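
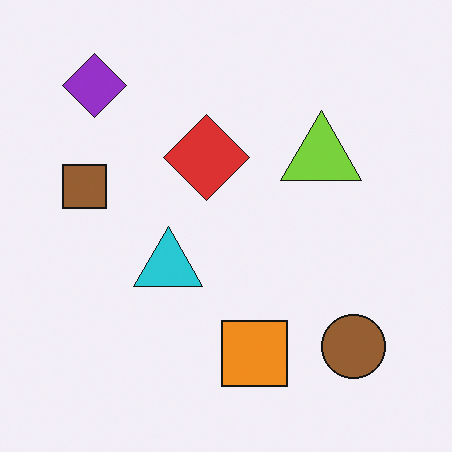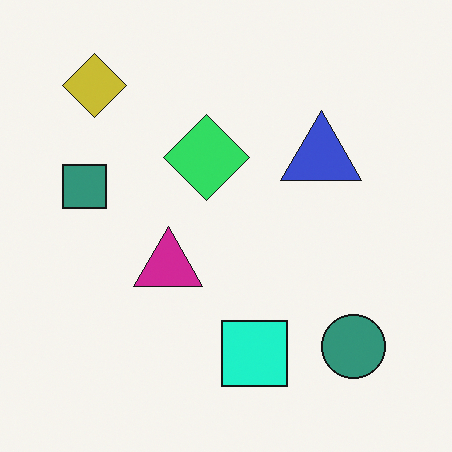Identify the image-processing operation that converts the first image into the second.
The second image is the first hue-shifted noticeably.

Every shape's color has rotated by the same amount around the hue wheel — a uniform hue shift.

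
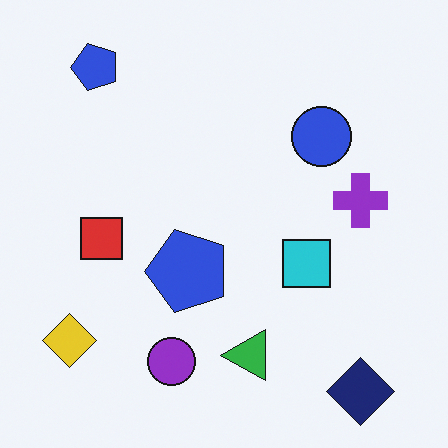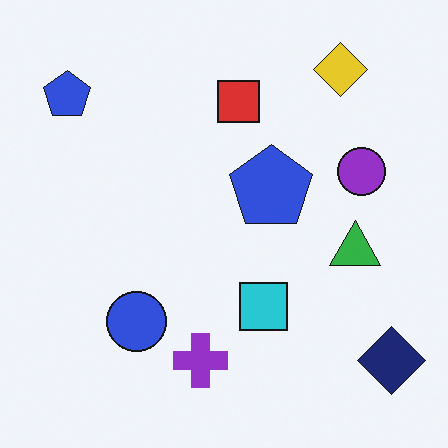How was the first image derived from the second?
The image was transposed (reflected across the top-left ↔ bottom-right diagonal).

Shapes have swapped their row and column positions — what was in the top-right is now in the bottom-left — a diagonal reflection.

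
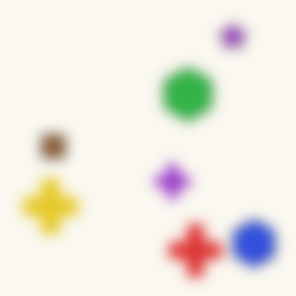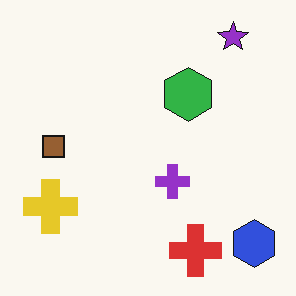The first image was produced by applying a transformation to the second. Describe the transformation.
This is the original image strongly gaussian-blurred.

Shape edges and outlines are uniformly softened across the whole image.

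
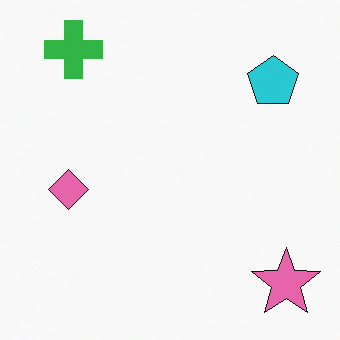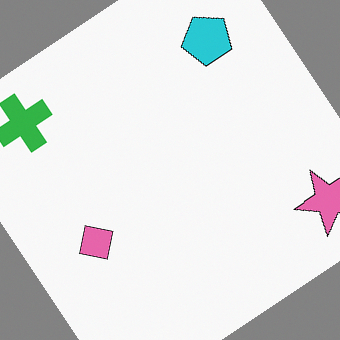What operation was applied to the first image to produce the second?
This is the original image rotated counter-clockwise by a large amount — several tens of degrees.

Every shape is tilted by the same angle and the image corners show triangular fill wedges — a whole-image rotation by a non-right angle.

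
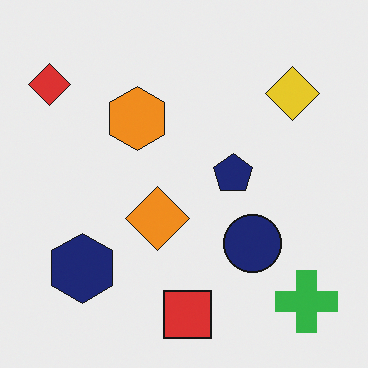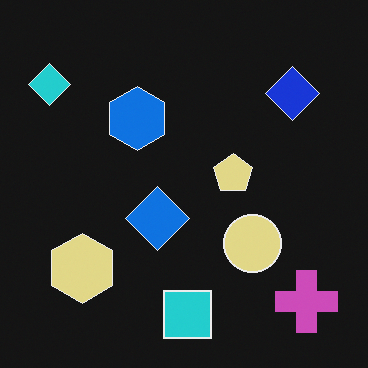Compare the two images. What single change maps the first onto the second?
The transformation is: color-inverted (negative).

The light background has become dark and every shape's color is its complement — a photographic negative.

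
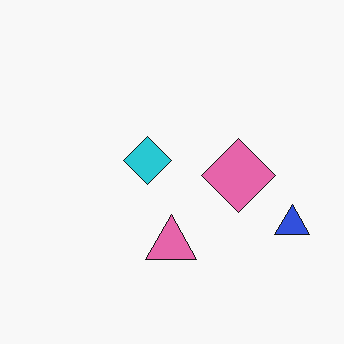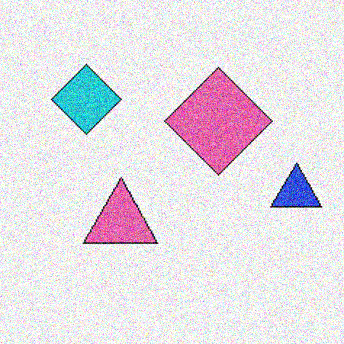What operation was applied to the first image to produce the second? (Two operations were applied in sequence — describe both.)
The image was cropped to a modestly smaller region and rescaled, then degraded with a thick layer of grain.

The visible shapes are larger and the field of view is narrower; shapes near the original edges may be partly or wholly outside the frame — a crop-and-rescale. Random speckle covers the whole image, including the flat background.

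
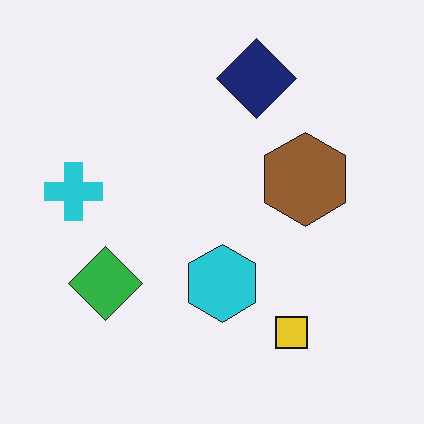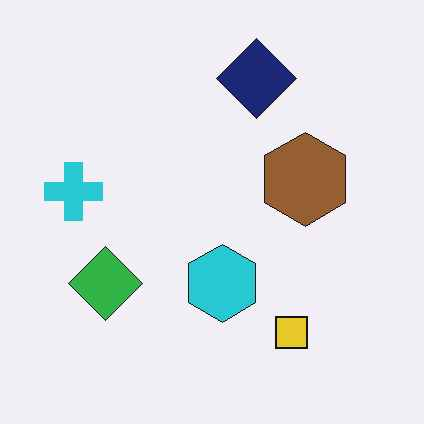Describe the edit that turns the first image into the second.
JPEG-compressed with visible artifacts.

Blocky 8×8 compression artifacts appear around shape edges and the flat background shows ringing — characteristic JPEG degradation.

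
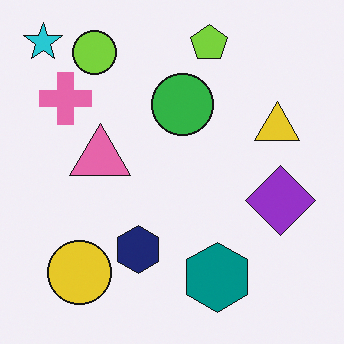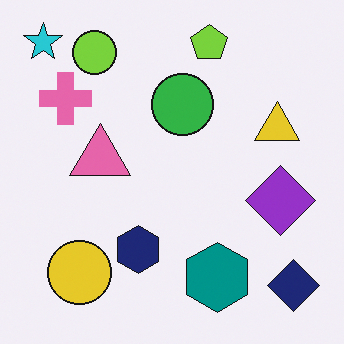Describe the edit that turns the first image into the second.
The second image is the first overlaid with an additional navy diamond.

A navy diamond appears in the second image that is absent from the first.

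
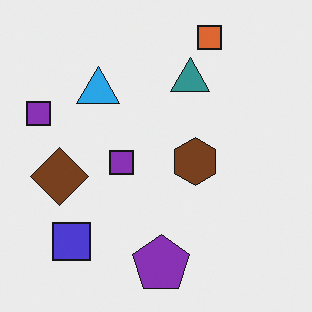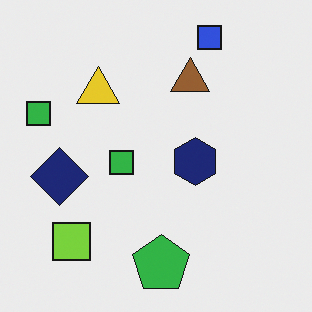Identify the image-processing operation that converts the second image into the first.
The image was hue-shifted through roughly a third of the color wheel.

Every shape's color has rotated by the same amount around the hue wheel — a uniform hue shift.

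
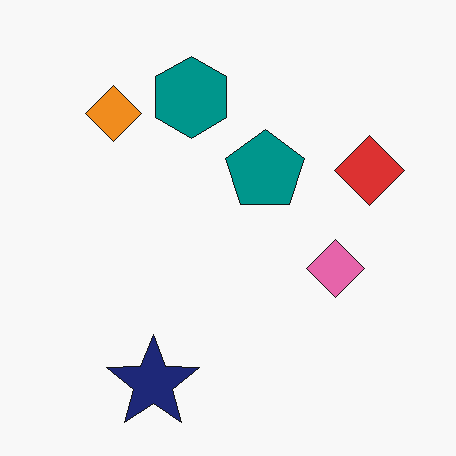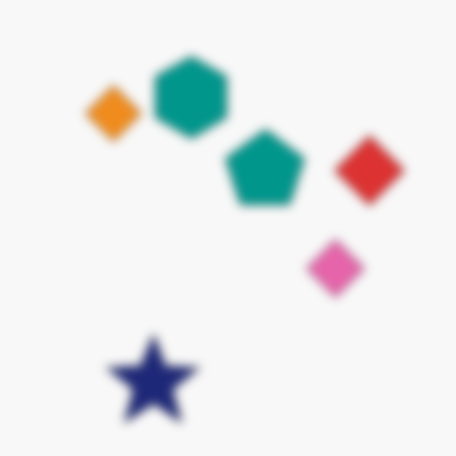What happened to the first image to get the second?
This is the original image strongly gaussian-blurred.

Shape edges and outlines are uniformly softened across the whole image.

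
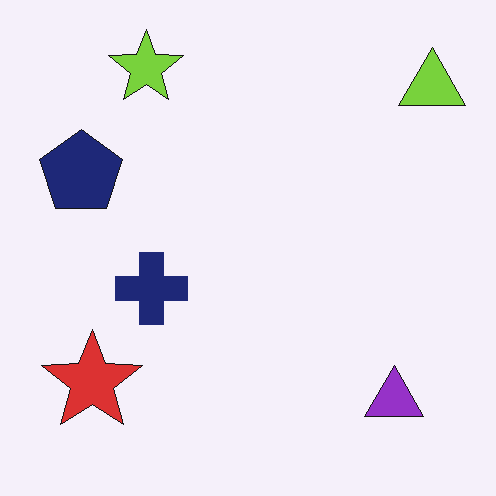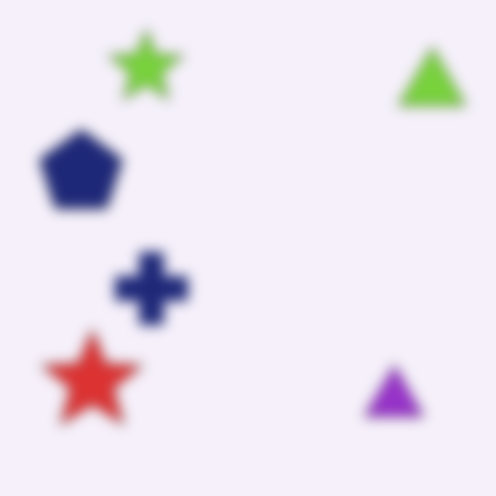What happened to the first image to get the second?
Strongly gaussian-blurred.

Shape edges and outlines are uniformly softened across the whole image.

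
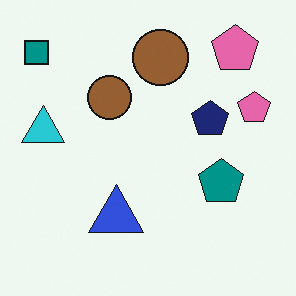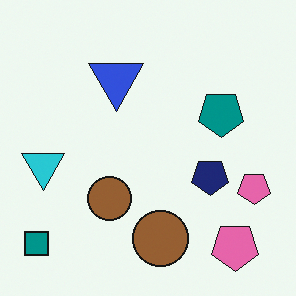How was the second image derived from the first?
The transformation is: flipped vertically (top ↔ bottom).

The teal square is in the top-left of the first image and the bottom-left of the second — shapes on opposite sides of the horizontal midline have swapped in a mirror flip.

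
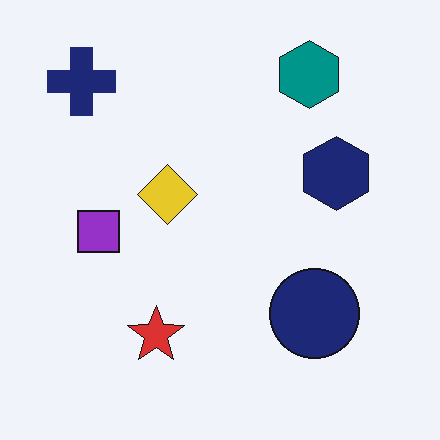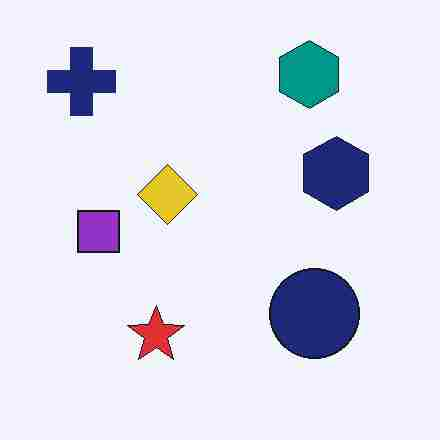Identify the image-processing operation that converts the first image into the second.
It was heavily JPEG-compressed with obvious blocking artifacts.

Blocky 8×8 compression artifacts appear around shape edges and the flat background shows ringing — characteristic JPEG degradation.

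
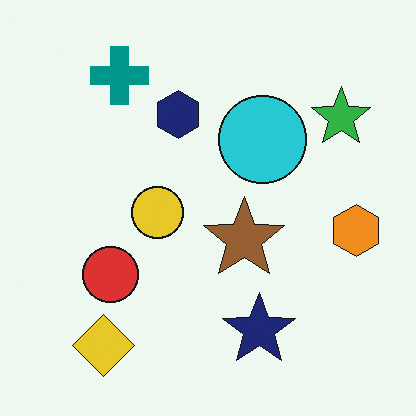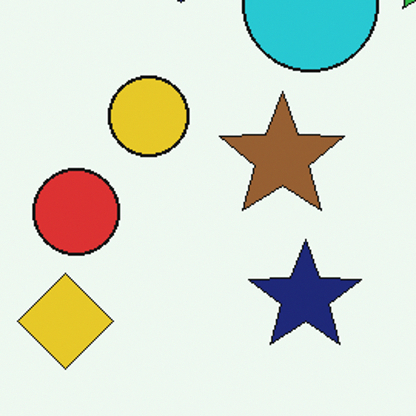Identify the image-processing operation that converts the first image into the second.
The transformation is: cropped slightly and scaled back up.

The visible shapes are larger and the field of view is narrower; shapes near the original edges may be partly or wholly outside the frame — a crop-and-rescale.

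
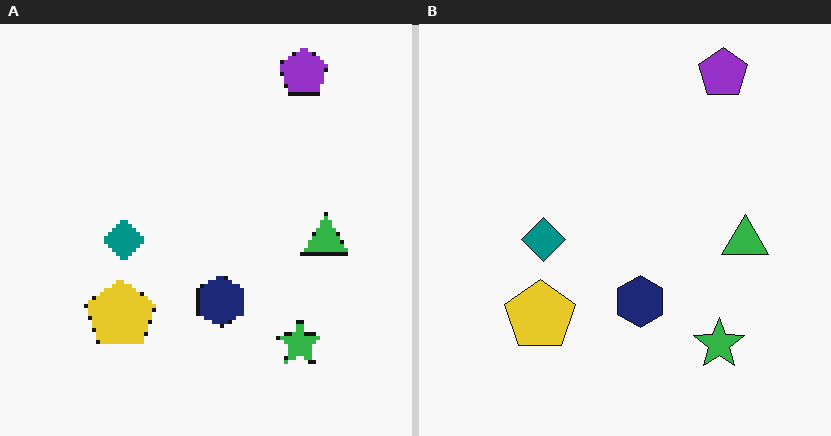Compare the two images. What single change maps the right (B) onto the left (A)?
The left (A) image is the right (B) lightly pixelated (a mild mosaic effect).

Shapes are reduced to large square blocks; fine edges and outlines are lost — a downscale-then-upscale (mosaic) effect.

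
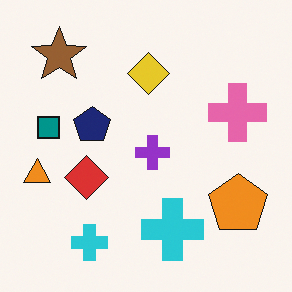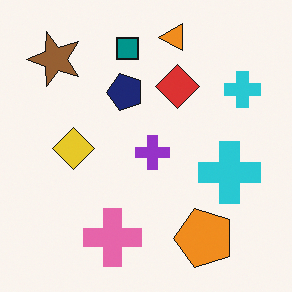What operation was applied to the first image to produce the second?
It was transposed (reflected across the top-left ↔ bottom-right diagonal).

Shapes have swapped their row and column positions — what was in the top-right is now in the bottom-left — a diagonal reflection.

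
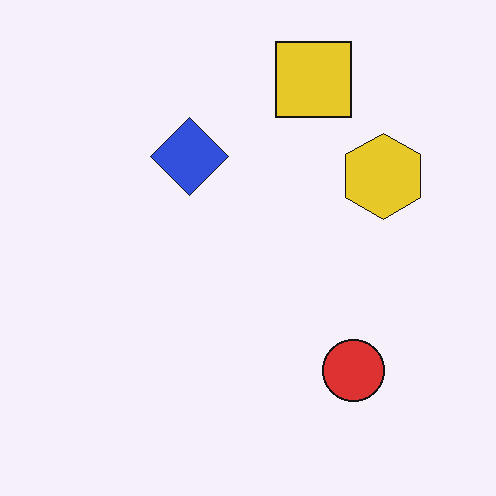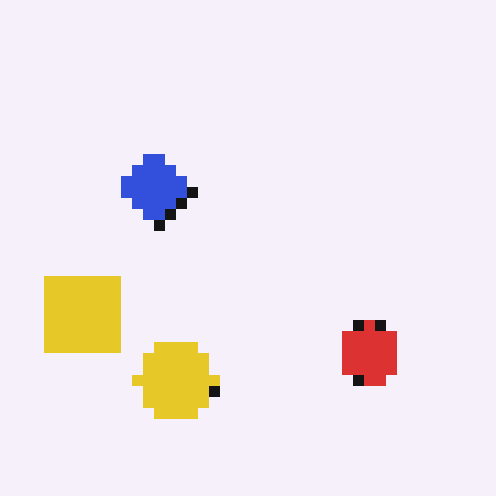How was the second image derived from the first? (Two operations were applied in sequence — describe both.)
This is the original image coarsely pixelated, then transposed (reflected across the top-left ↔ bottom-right diagonal).

Shapes are reduced to large square blocks; fine edges and outlines are lost — a downscale-then-upscale (mosaic) effect. Shapes have swapped their row and column positions — what was in the top-right is now in the bottom-left — a diagonal reflection.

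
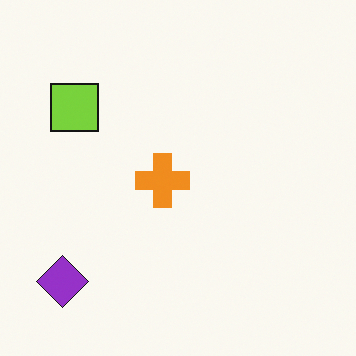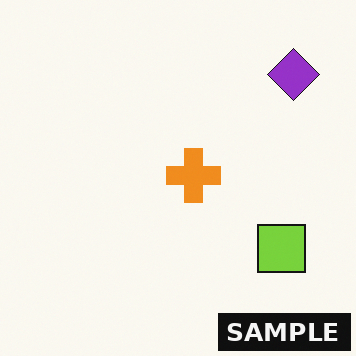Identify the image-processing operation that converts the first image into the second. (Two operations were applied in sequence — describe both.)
The transformation is: rotated 180°, then watermarked with the text "SAMPLE" in the lower-right corner.

The purple diamond sits in the bottom-left of the first image and the top-right of the second — consistent with a whole-image 180° rotation. A dark label reading "SAMPLE" appears in the lower-right corner.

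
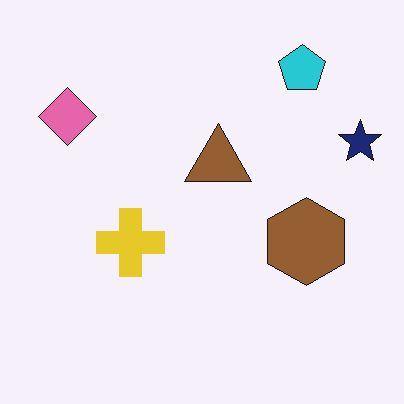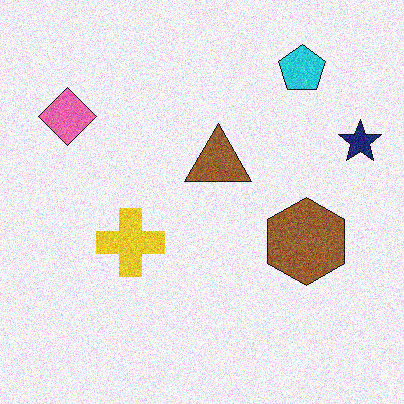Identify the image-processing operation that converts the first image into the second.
The image was degraded with moderate additive noise.

Random speckle covers the whole image, including the flat background.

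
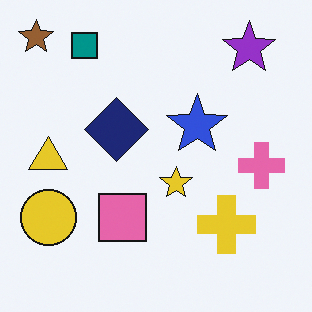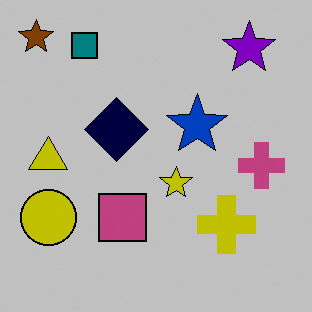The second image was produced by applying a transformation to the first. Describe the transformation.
The transformation is: heavily posterized to just a handful of flat colors.

Each flat color has snapped to a coarser quantized level — most visibly, the near-white background has dropped to a flat grey.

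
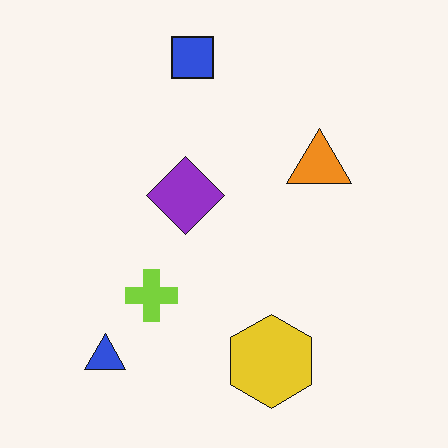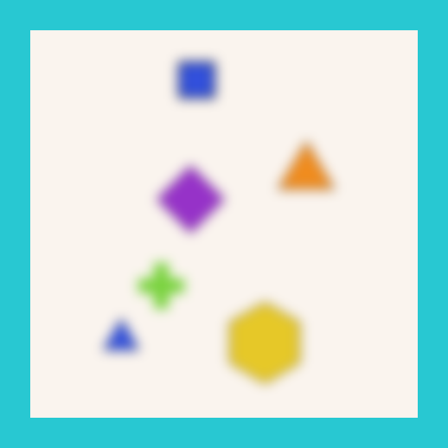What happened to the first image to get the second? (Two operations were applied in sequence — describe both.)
This is the original image heavily blurred, then framed with a cyan border.

Shape edges and outlines are uniformly softened across the whole image. A solid cyan frame runs around the edge of the second image, with the content slightly shrunk inside it.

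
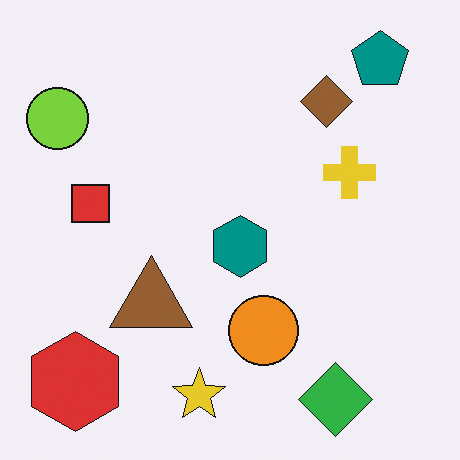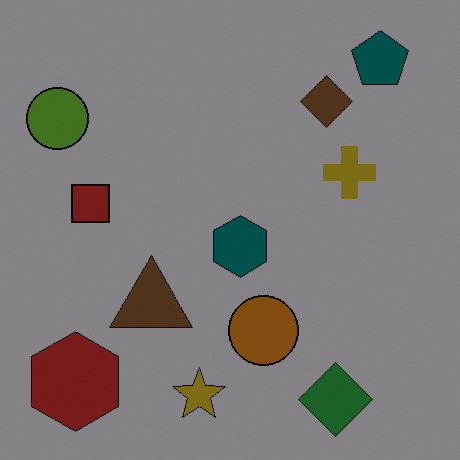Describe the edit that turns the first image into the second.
The image was darkened a lot.

Every pixel — background and shapes alike — is uniformly darkened.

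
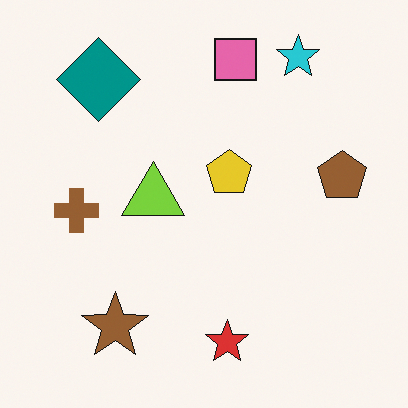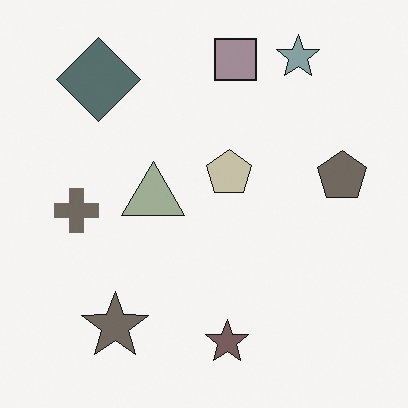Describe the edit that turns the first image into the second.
The second image is the first heavily desaturated.

All colors are more muted and greyish — a global saturation change.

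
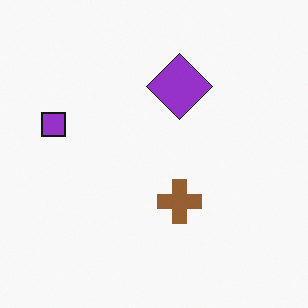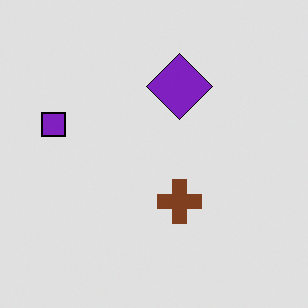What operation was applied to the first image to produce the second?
Posterized to a reduced palette.

Each flat color has snapped to a coarser quantized level — most visibly, the near-white background has dropped to a flat grey.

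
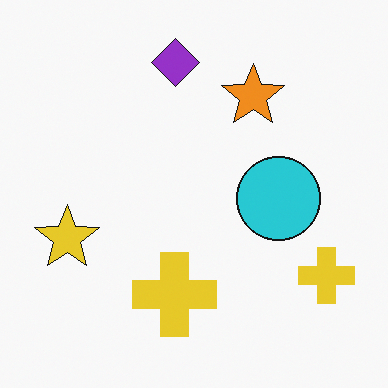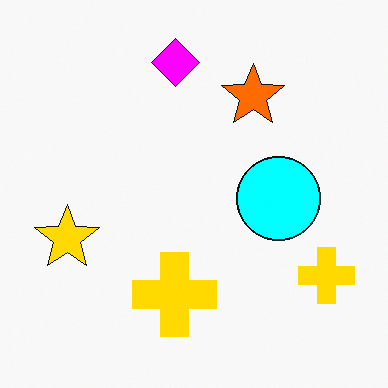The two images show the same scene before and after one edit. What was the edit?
This is the original image heavily oversaturated.

All colors are more vivid — a global saturation change.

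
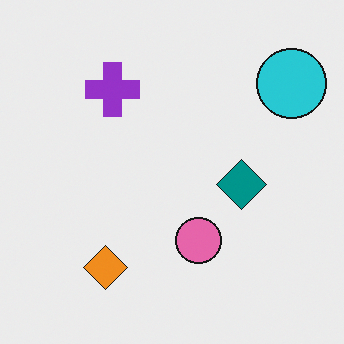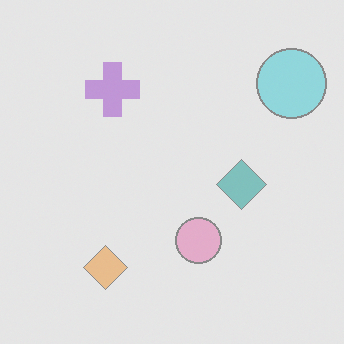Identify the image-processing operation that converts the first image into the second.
This is the original image washed out (contrast reduced).

Tones are pushed toward mid-grey across the whole image — a global contrast change.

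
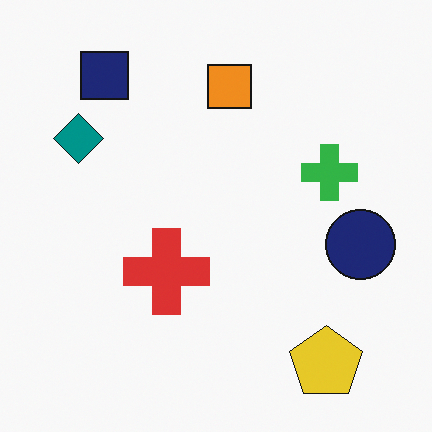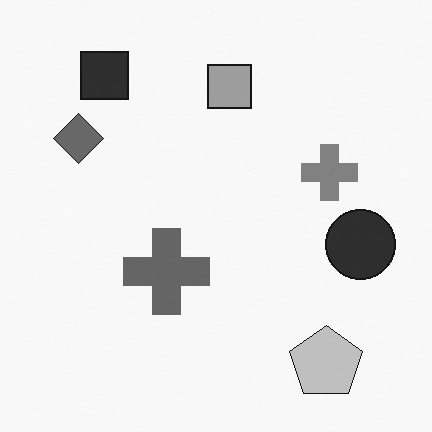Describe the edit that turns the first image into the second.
The image was converted to grayscale.

All color is removed — every shape is now a shade of grey.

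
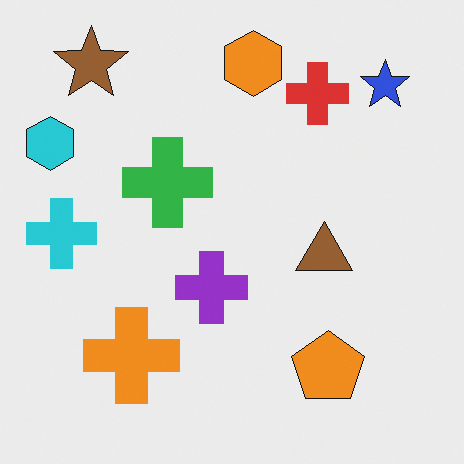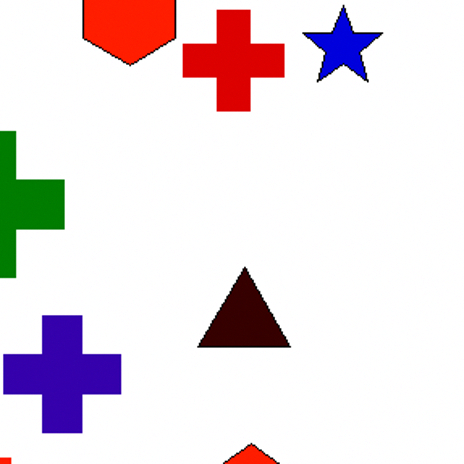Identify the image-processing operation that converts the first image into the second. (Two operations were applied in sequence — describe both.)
This is the original image given much higher contrast, then cropped tightly and scaled back up.

Tones are pushed away from mid-grey across the whole image — a global contrast change. The visible shapes are larger and the field of view is narrower; shapes near the original edges may be partly or wholly outside the frame — a crop-and-rescale.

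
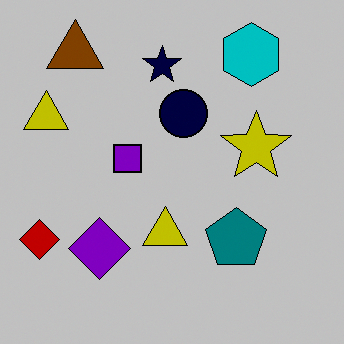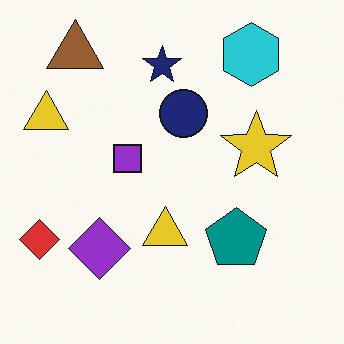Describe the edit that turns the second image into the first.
Aggressively posterized.

Each flat color has snapped to a coarser quantized level — most visibly, the near-white background has dropped to a flat grey.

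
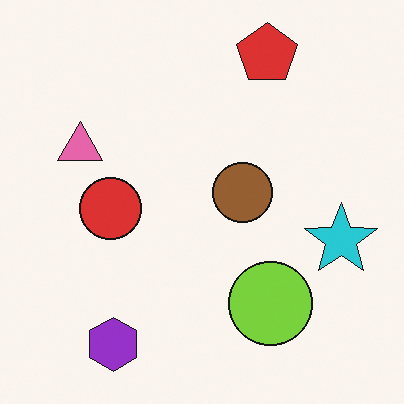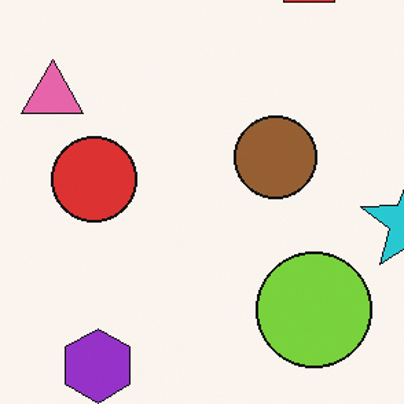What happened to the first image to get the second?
It was cropped to a modestly smaller region and rescaled.

The visible shapes are larger and the field of view is narrower; shapes near the original edges may be partly or wholly outside the frame — a crop-and-rescale.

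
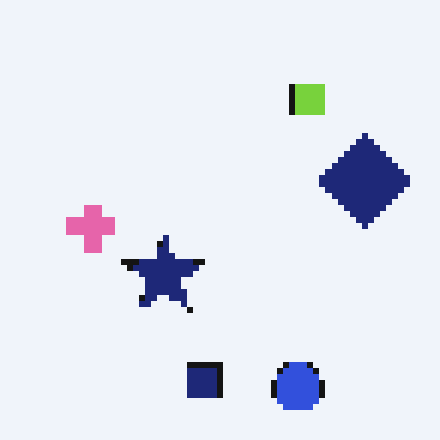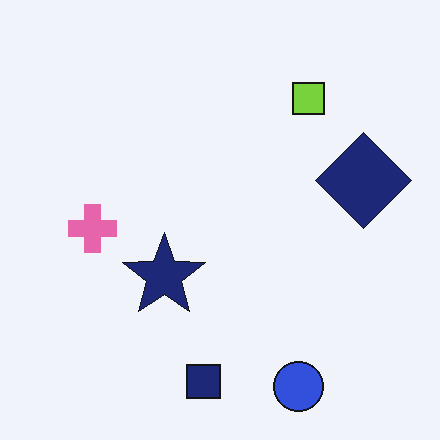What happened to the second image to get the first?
The first image is the second pixelated into visible square blocks.

Shapes are reduced to large square blocks; fine edges and outlines are lost — a downscale-then-upscale (mosaic) effect.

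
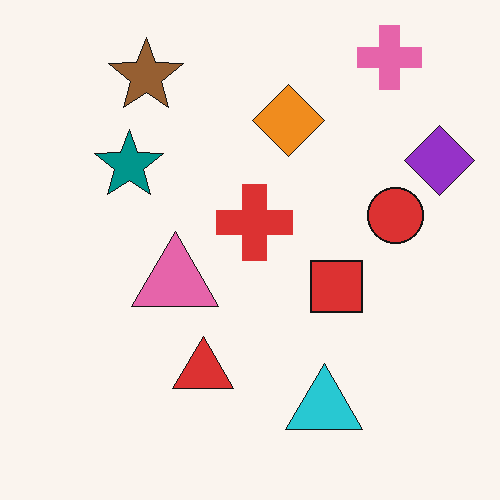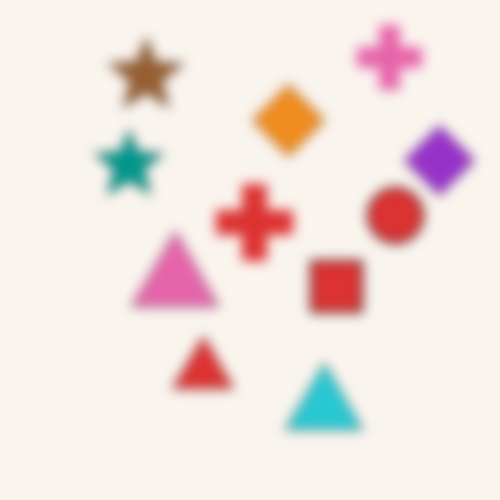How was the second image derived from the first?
The transformation is: heavily blurred.

Shape edges and outlines are uniformly softened across the whole image.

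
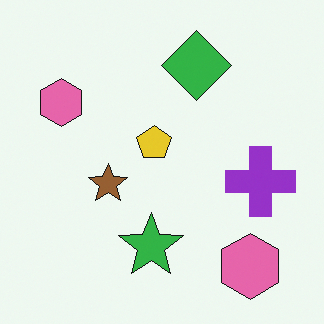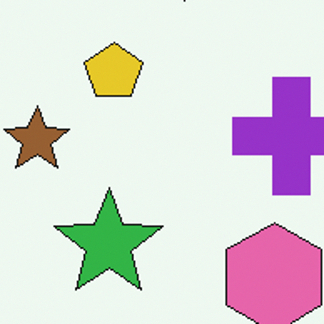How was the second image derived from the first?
Cropped tightly and scaled back up.

The visible shapes are larger and the field of view is narrower; shapes near the original edges may be partly or wholly outside the frame — a crop-and-rescale.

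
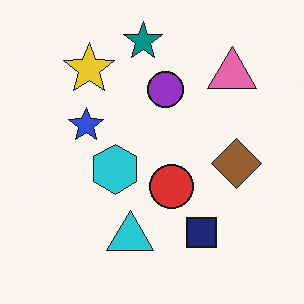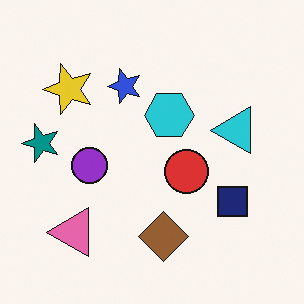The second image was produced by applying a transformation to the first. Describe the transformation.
It was transposed (reflected across the top-left ↔ bottom-right diagonal).

Shapes have swapped their row and column positions — what was in the top-right is now in the bottom-left — a diagonal reflection.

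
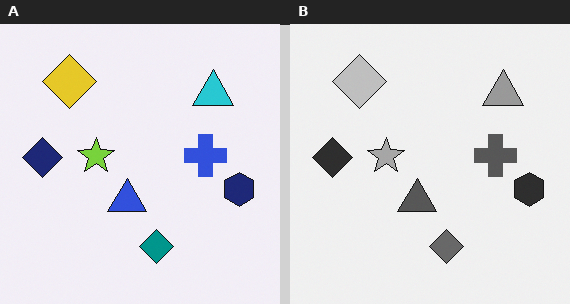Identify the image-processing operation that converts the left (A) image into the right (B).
Converted to grayscale.

All color is removed — every shape is now a shade of grey.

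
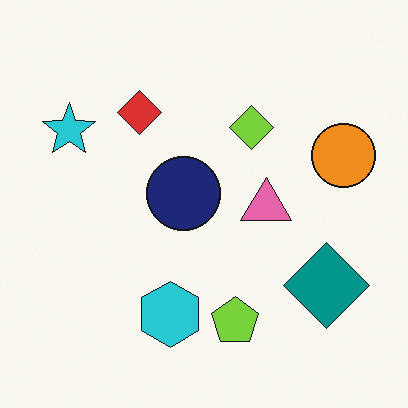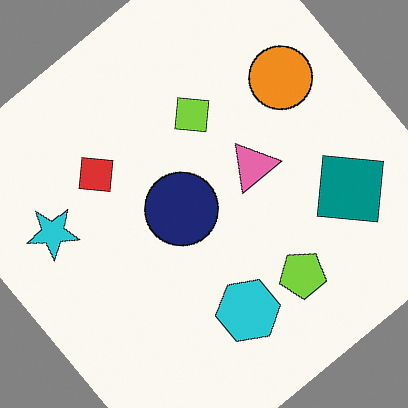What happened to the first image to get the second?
The transformation is: rotated counter-clockwise by a large amount — several tens of degrees.

Every shape is tilted by the same angle and the image corners show triangular fill wedges — a whole-image rotation by a non-right angle.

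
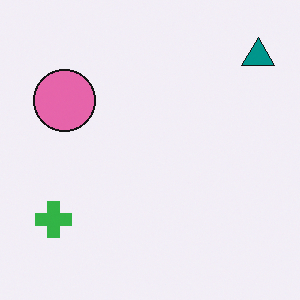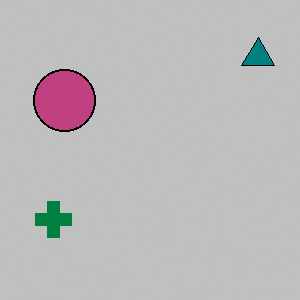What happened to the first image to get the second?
The second image is the first heavily posterized to just a handful of flat colors.

Each flat color has snapped to a coarser quantized level — most visibly, the near-white background has dropped to a flat grey.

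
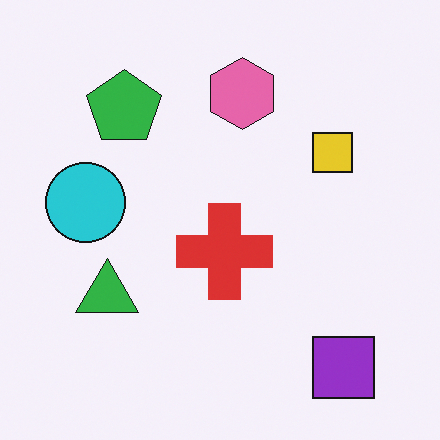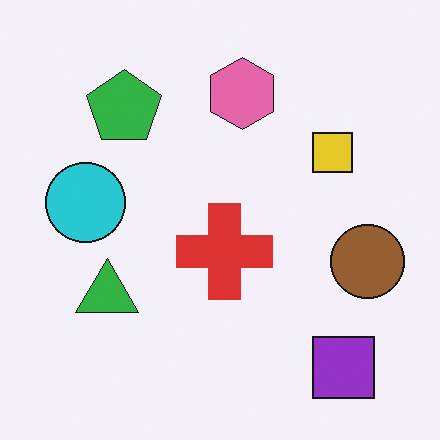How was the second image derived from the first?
Overlaid with an additional brown circle.

A brown circle appears in the second image that is absent from the first.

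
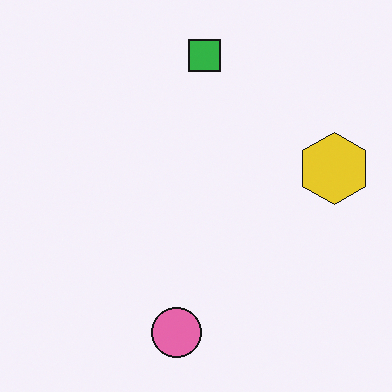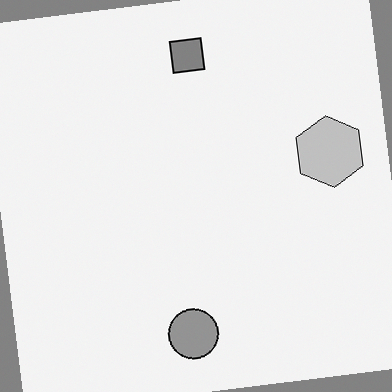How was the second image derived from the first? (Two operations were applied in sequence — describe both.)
The second image is the first converted to grayscale, then rotated counter-clockwise by a small amount.

All color is removed — every shape is now a shade of grey. Every shape is tilted by the same angle and the image corners show triangular fill wedges — a whole-image rotation by a non-right angle.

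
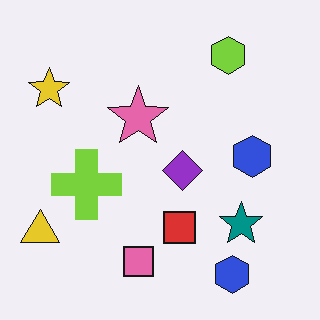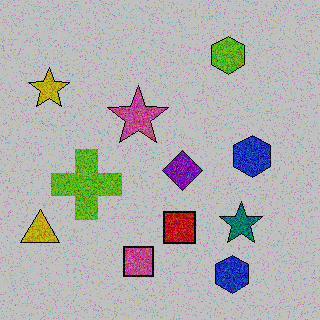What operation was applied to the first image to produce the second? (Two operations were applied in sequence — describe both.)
The image was degraded with a thick layer of grain, then heavily posterized to just a handful of flat colors.

Random speckle covers the whole image, including the flat background. Each flat color has snapped to a coarser quantized level — most visibly, the near-white background has dropped to a flat grey.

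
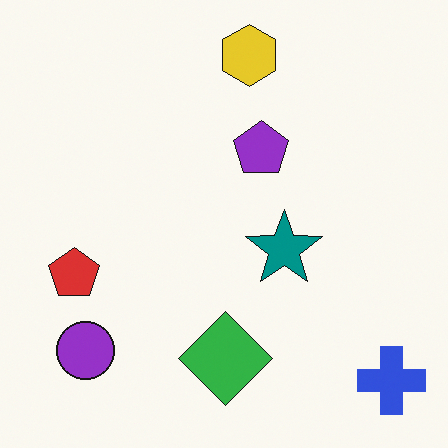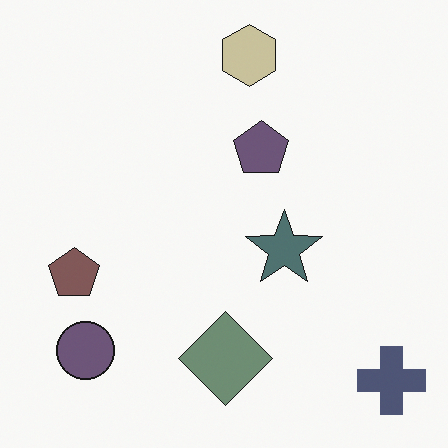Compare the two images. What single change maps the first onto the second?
Heavily desaturated.

All colors are more muted and greyish — a global saturation change.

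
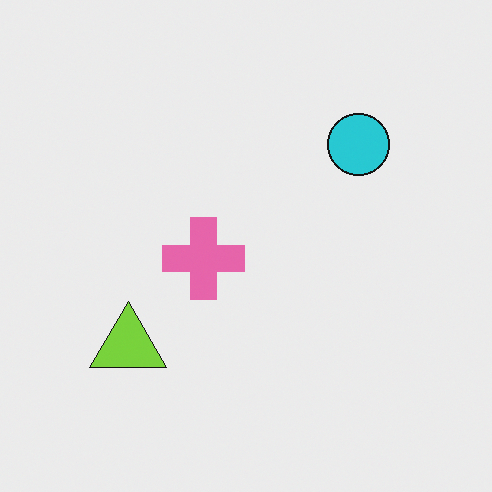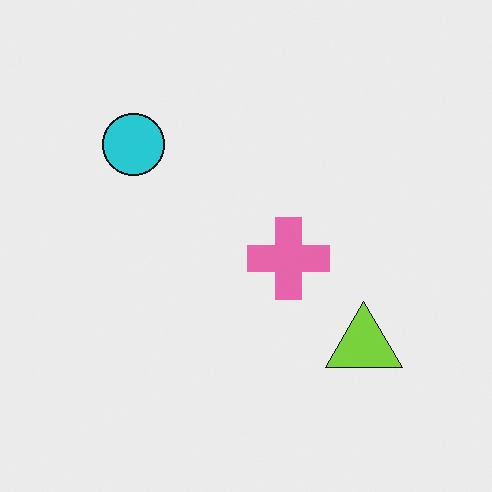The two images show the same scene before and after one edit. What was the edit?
Flipped horizontally (left ↔ right).

The lime triangle is in the bottom-left of the first image and the bottom-right of the second — shapes on opposite sides of the vertical midline have swapped in a mirror flip.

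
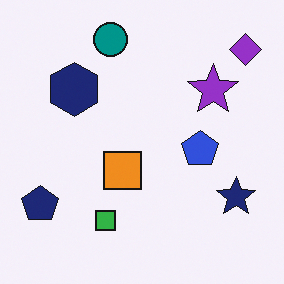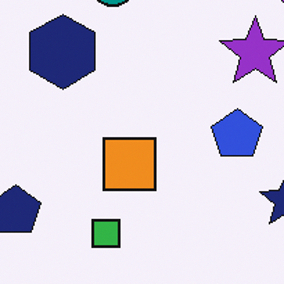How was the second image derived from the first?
The image was cropped to a modestly smaller region and rescaled.

The visible shapes are larger and the field of view is narrower; shapes near the original edges may be partly or wholly outside the frame — a crop-and-rescale.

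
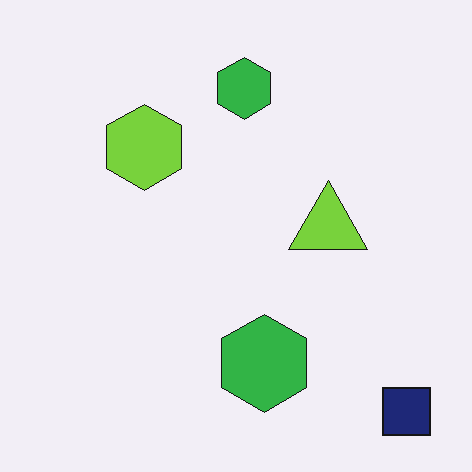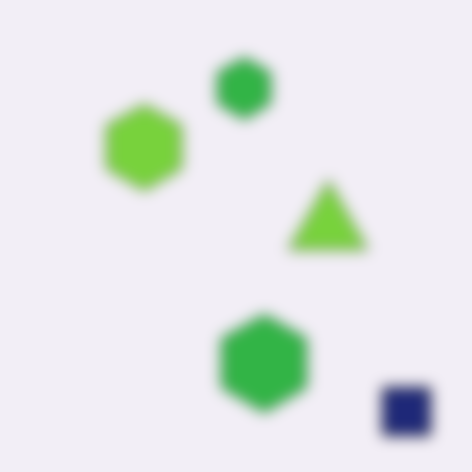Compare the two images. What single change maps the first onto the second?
The transformation is: strongly gaussian-blurred.

Shape edges and outlines are uniformly softened across the whole image.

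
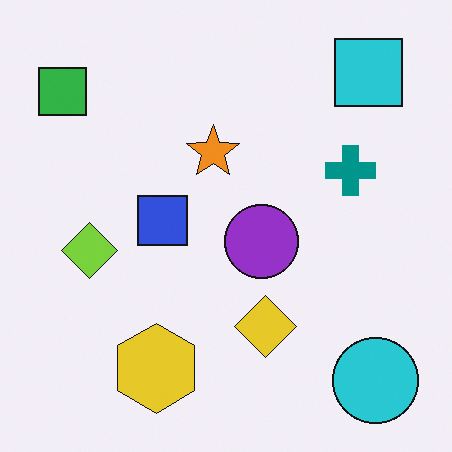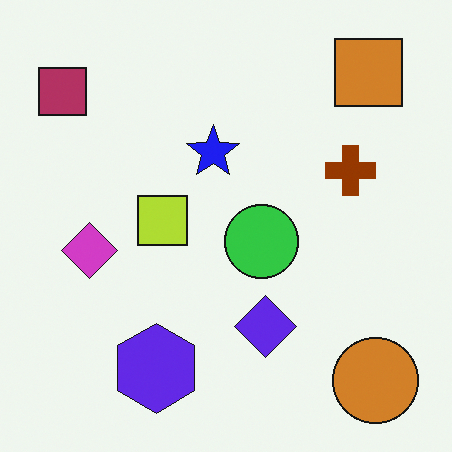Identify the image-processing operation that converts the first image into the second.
Hue-shifted by a large amount.

Every shape's color has rotated by the same amount around the hue wheel — a uniform hue shift.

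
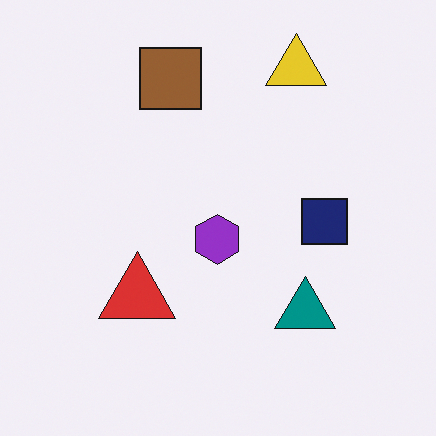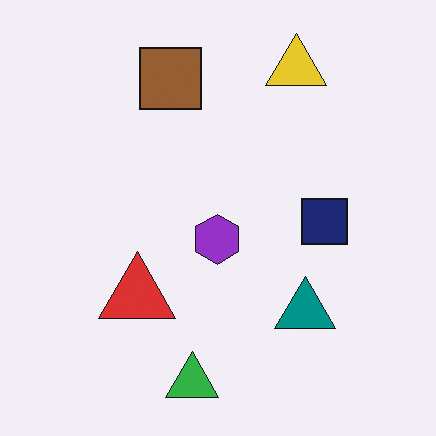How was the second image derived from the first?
It was overlaid with an additional green triangle.

A green triangle appears in the second image that is absent from the first.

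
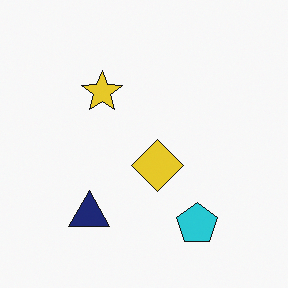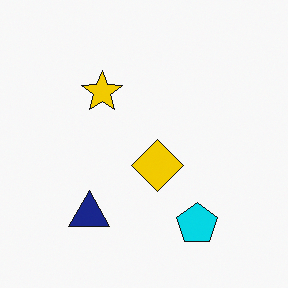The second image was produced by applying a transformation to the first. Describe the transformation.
The second image is the first slightly oversaturated.

All colors are more vivid — a global saturation change.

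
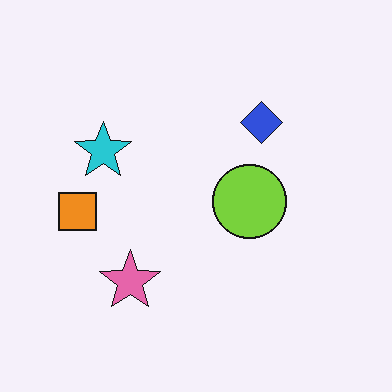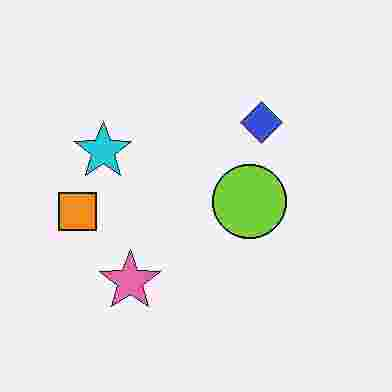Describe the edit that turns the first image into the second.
The transformation is: degraded with heavy JPEG compression.

Blocky 8×8 compression artifacts appear around shape edges and the flat background shows ringing — characteristic JPEG degradation.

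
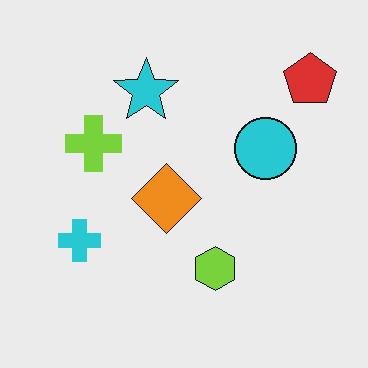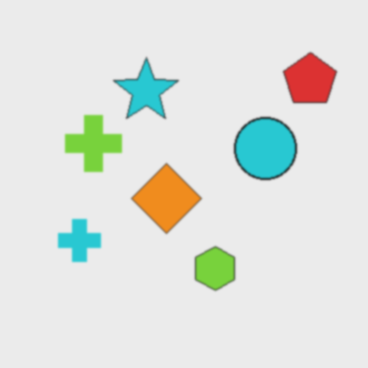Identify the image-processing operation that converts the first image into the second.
This is the original image given a subtle gaussian blur.

Shape edges and outlines are uniformly softened across the whole image.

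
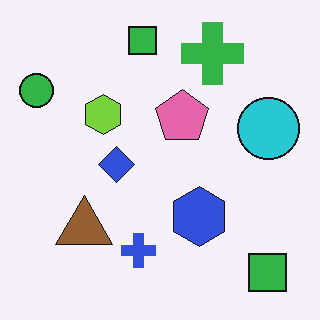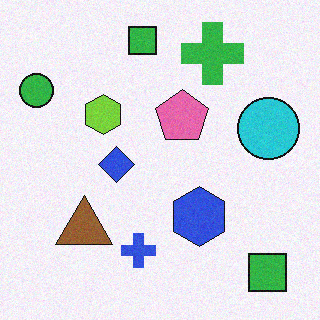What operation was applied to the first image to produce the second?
This is the original image degraded with light additive noise.

Random speckle covers the whole image, including the flat background.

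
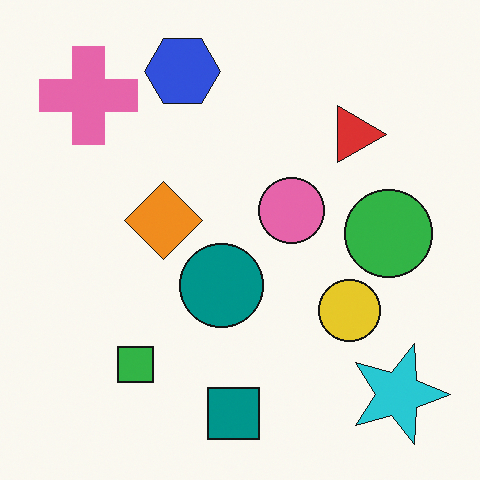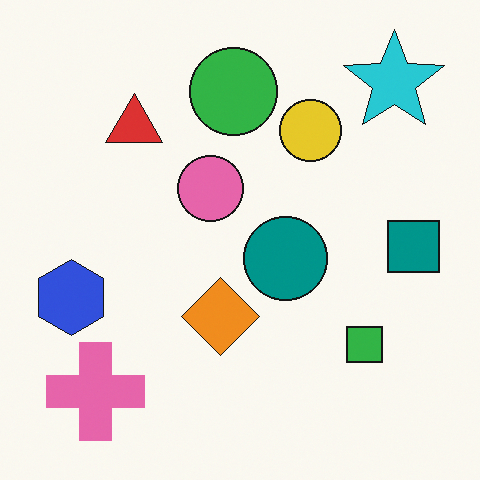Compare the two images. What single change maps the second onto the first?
It was rotated 90° clockwise.

The cyan star sits in the top-right of the second image and the bottom-right of the first — consistent with a whole-image 90° clockwise rotation.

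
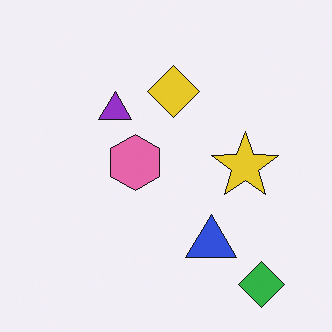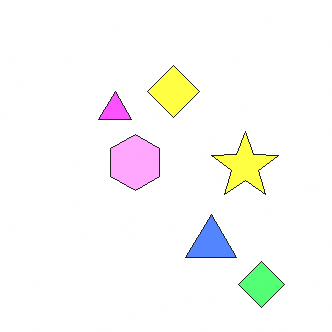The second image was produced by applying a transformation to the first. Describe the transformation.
This is the original image substantially brightened.

Every pixel — background and shapes alike — is uniformly brightened.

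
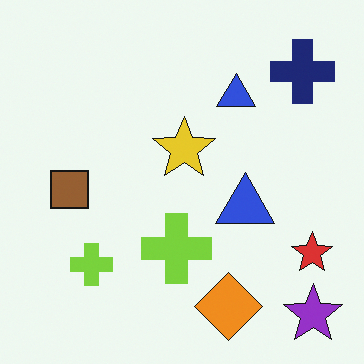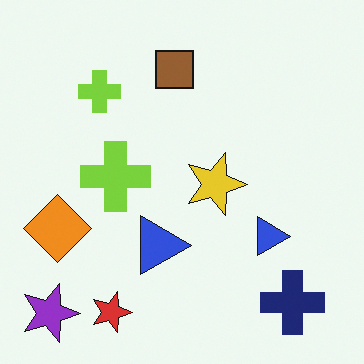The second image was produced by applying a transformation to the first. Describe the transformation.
This is the original image rotated 90° clockwise.

The purple star sits in the bottom-right of the first image and the bottom-left of the second — consistent with a whole-image 90° clockwise rotation.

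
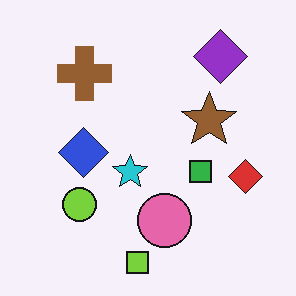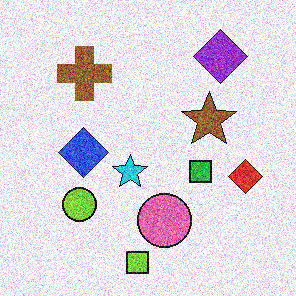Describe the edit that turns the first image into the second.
This is the original image degraded with heavy additive noise.

Random speckle covers the whole image, including the flat background.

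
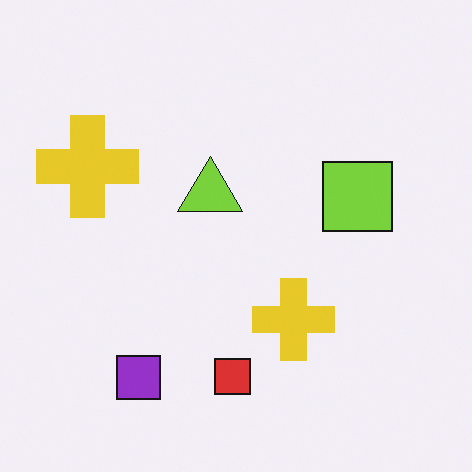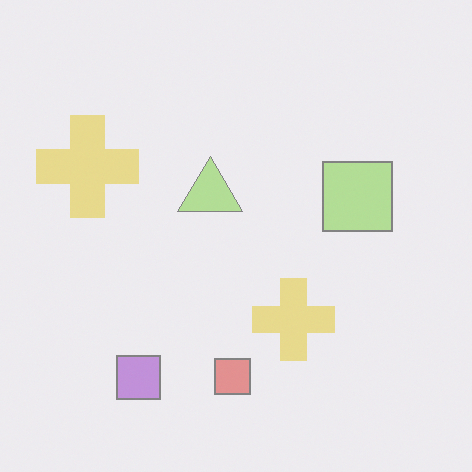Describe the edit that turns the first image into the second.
This is the original image given much lower contrast.

Tones are pushed toward mid-grey across the whole image — a global contrast change.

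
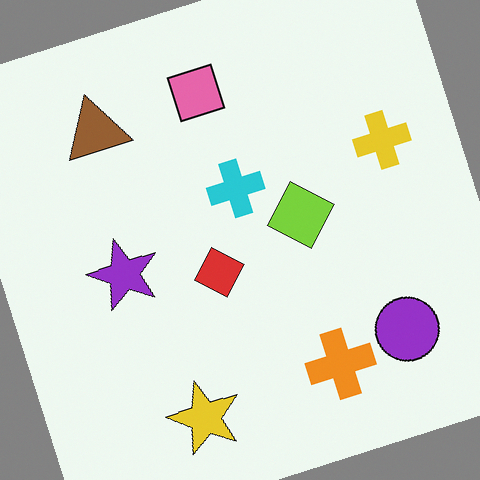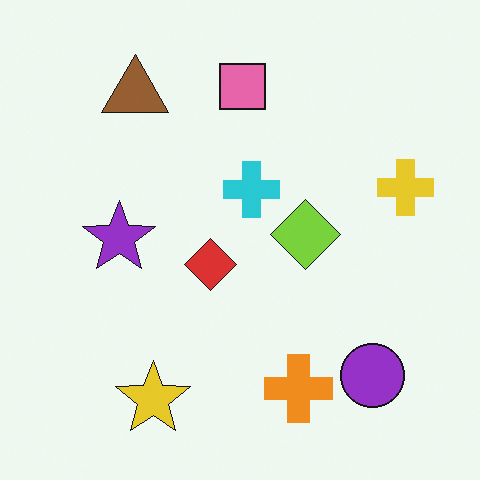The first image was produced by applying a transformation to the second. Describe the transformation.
The first image is the second rotated counter-clockwise by a clearly visible amount.

Every shape is tilted by the same angle and the image corners show triangular fill wedges — a whole-image rotation by a non-right angle.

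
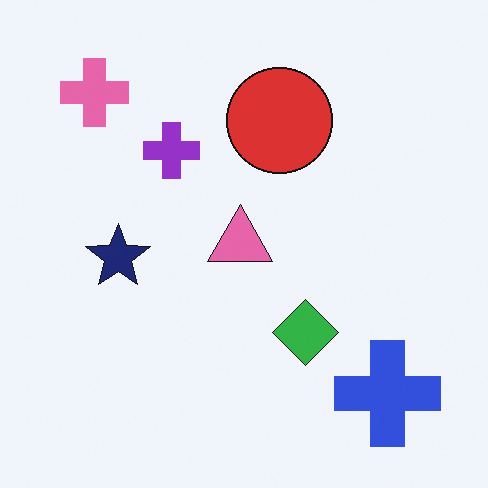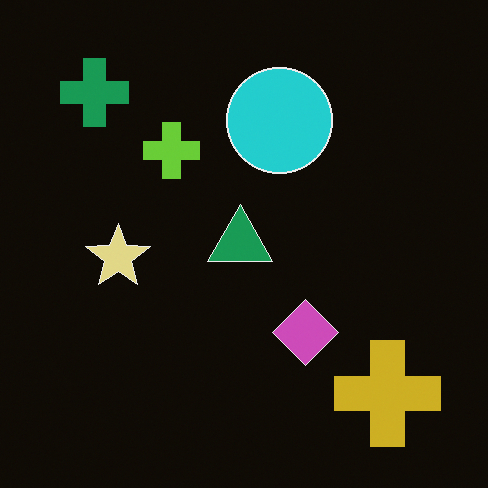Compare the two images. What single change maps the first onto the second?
This is the original image color-inverted (negative).

The light background has become dark and every shape's color is its complement — a photographic negative.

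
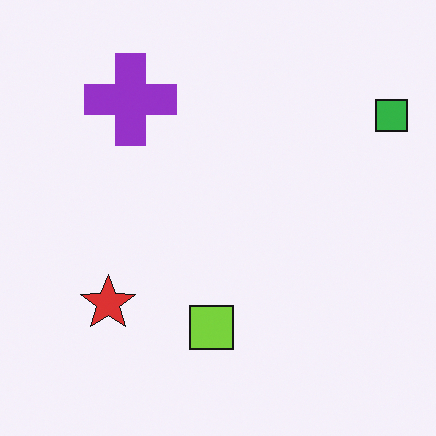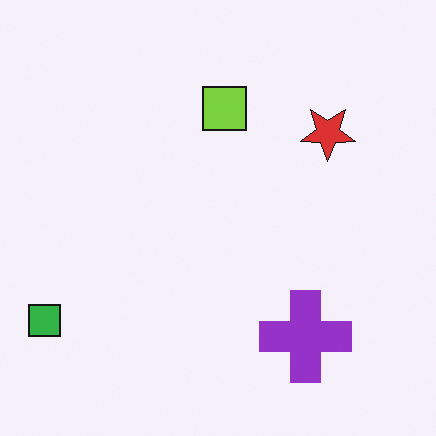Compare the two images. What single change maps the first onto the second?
Rotated 180°.

The green square sits in the top-right of the first image and the bottom-left of the second — consistent with a whole-image 180° rotation.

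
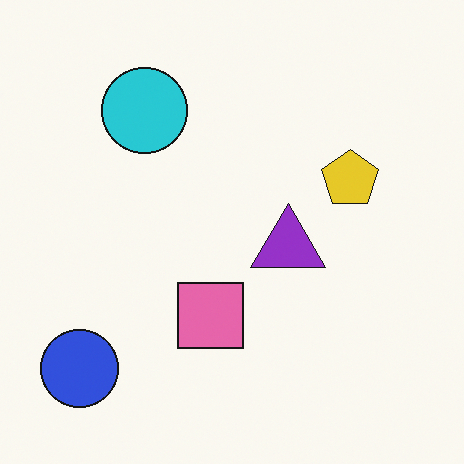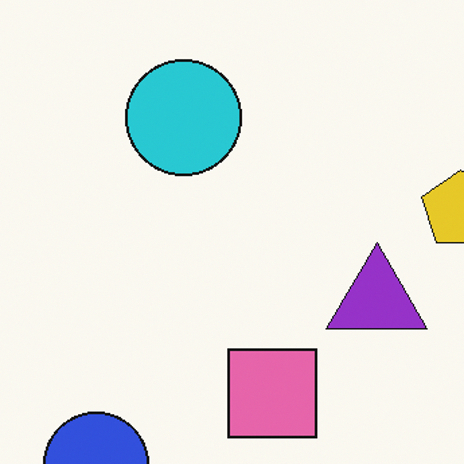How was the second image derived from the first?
The image was cropped to a modestly smaller region and rescaled.

The visible shapes are larger and the field of view is narrower; shapes near the original edges may be partly or wholly outside the frame — a crop-and-rescale.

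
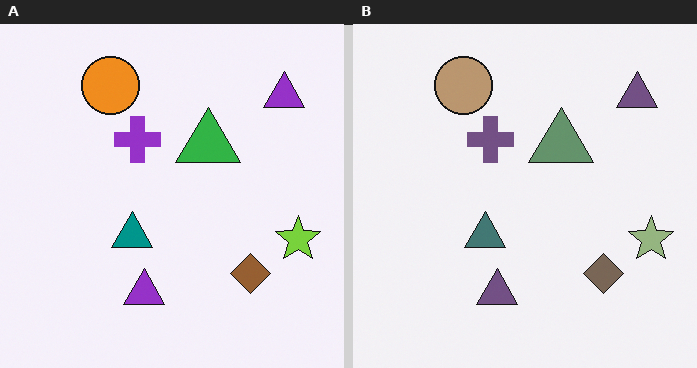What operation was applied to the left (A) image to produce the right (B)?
Made much more muted (saturation change).

All colors are more muted and greyish — a global saturation change.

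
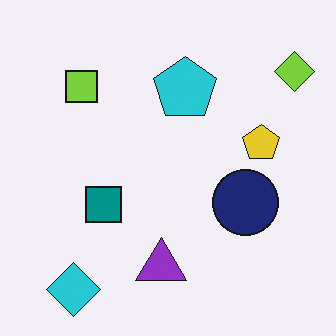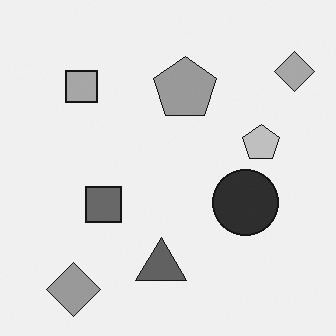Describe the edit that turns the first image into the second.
This is the original image converted to grayscale.

All color is removed — every shape is now a shade of grey.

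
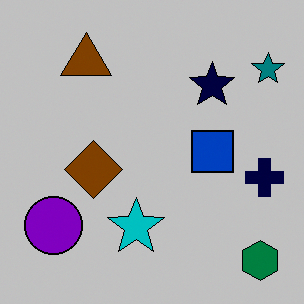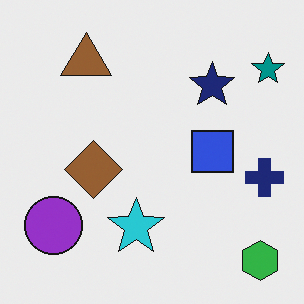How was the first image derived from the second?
The image was aggressively posterized.

Each flat color has snapped to a coarser quantized level — most visibly, the near-white background has dropped to a flat grey.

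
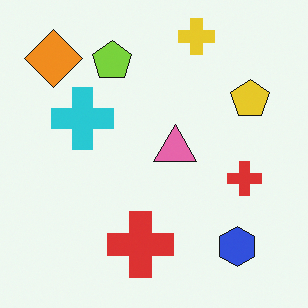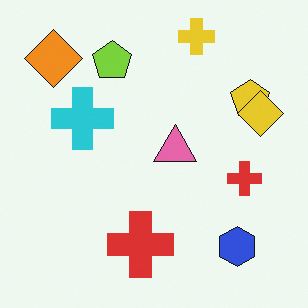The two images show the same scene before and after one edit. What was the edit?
The image was overlaid with an additional yellow diamond.

A yellow diamond appears in the second image that is absent from the first.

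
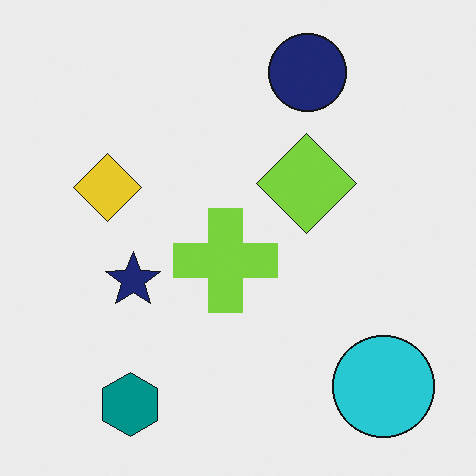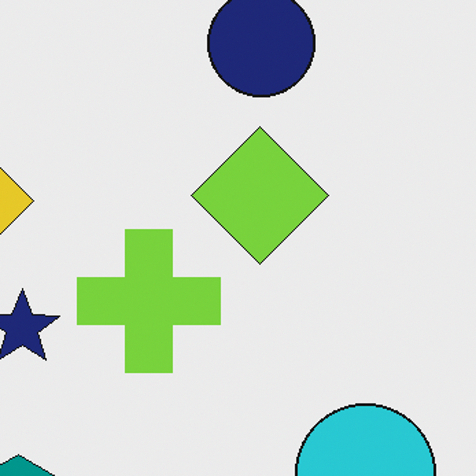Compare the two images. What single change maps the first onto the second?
The transformation is: cropped to a modestly smaller region and rescaled.

The visible shapes are larger and the field of view is narrower; shapes near the original edges may be partly or wholly outside the frame — a crop-and-rescale.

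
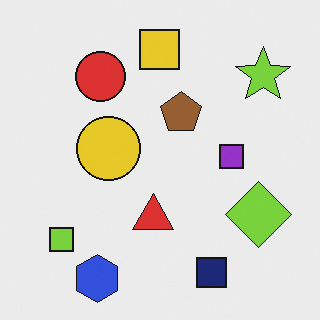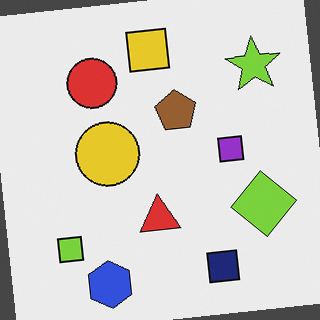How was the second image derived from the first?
The image was rotated counter-clockwise by a small amount.

Every shape is tilted by the same angle and the image corners show triangular fill wedges — a whole-image rotation by a non-right angle.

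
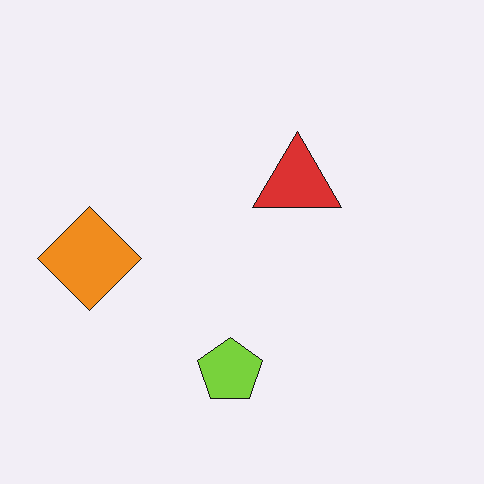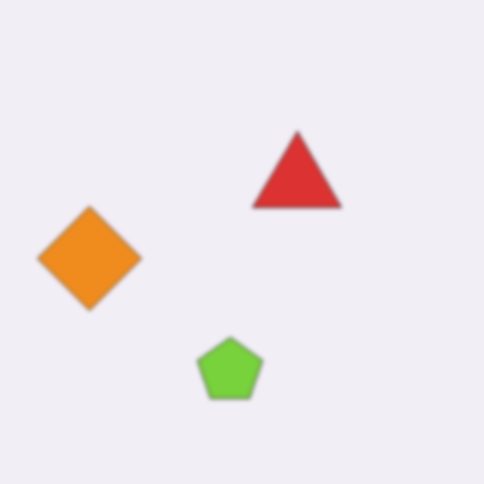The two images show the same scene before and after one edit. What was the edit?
This is the original image lightly blurred.

Shape edges and outlines are uniformly softened across the whole image.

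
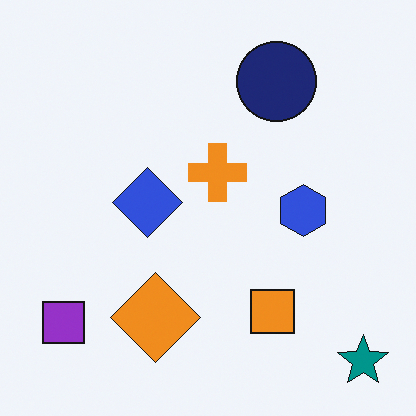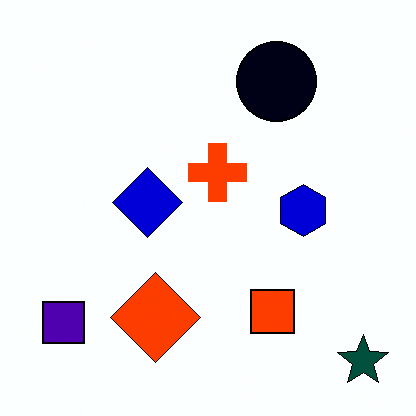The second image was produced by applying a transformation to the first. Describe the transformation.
This is the original image boosted in contrast.

Tones are pushed away from mid-grey across the whole image — a global contrast change.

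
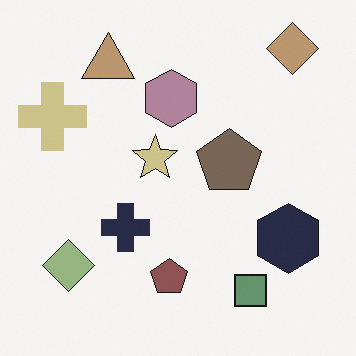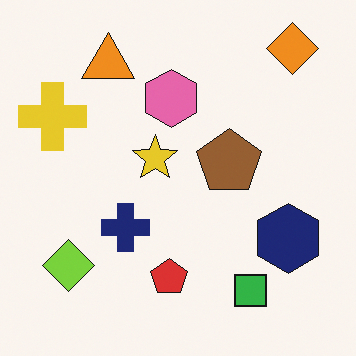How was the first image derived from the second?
The first image is the second heavily desaturated.

All colors are more muted and greyish — a global saturation change.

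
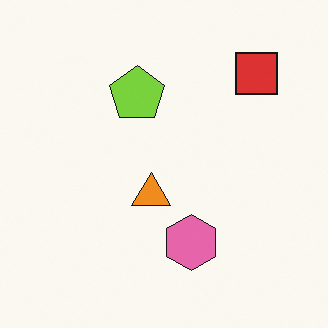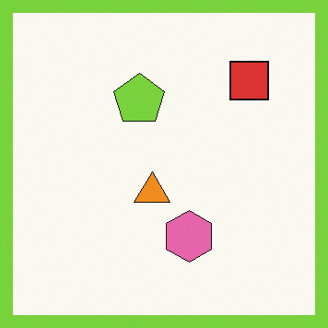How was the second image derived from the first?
This is the original image framed with a lime border.

A solid lime frame runs around the edge of the second image, with the content slightly shrunk inside it.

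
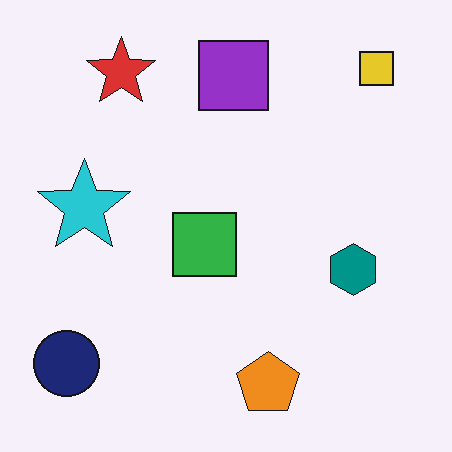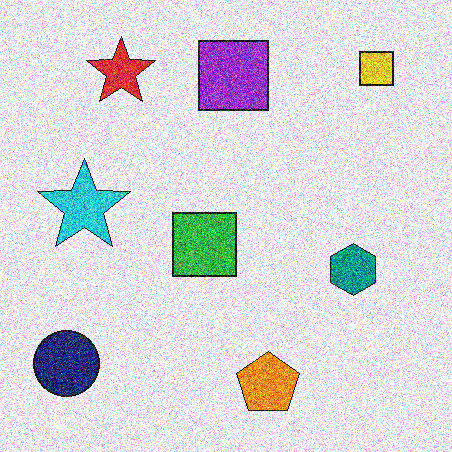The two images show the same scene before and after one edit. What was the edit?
The image was degraded with strong gaussian noise.

Random speckle covers the whole image, including the flat background.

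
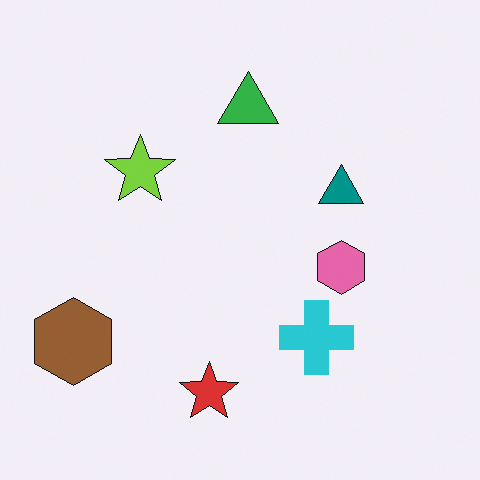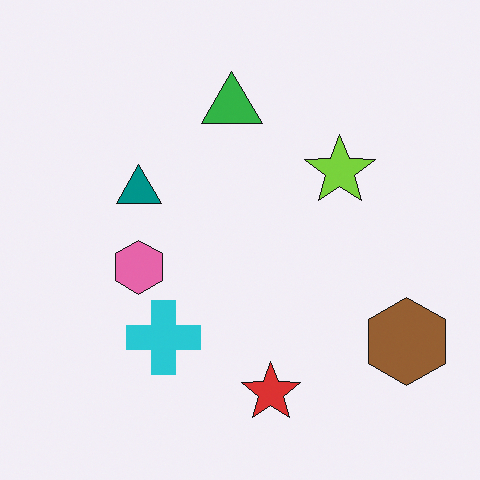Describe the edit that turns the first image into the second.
It was flipped horizontally (left ↔ right).

The brown hexagon is in the bottom-left of the first image and the bottom-right of the second — shapes on opposite sides of the vertical midline have swapped in a mirror flip.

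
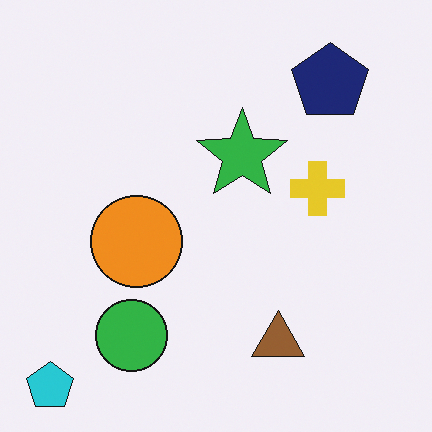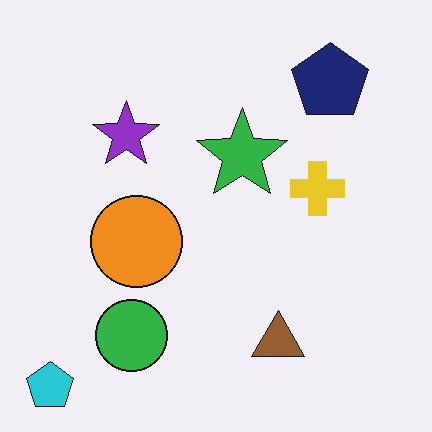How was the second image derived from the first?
The transformation is: overlaid with an additional purple star.

A purple star appears in the second image that is absent from the first.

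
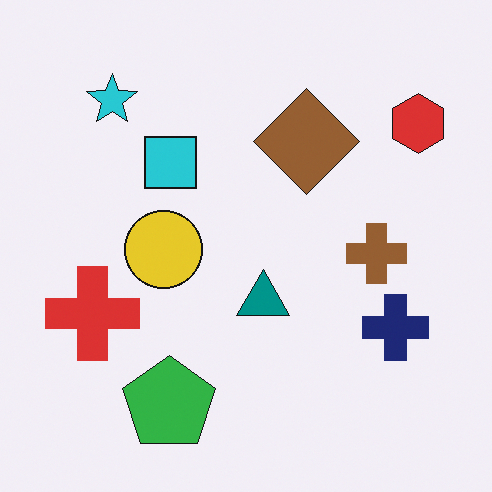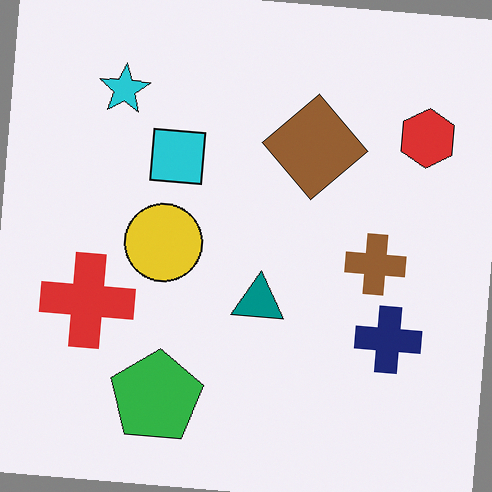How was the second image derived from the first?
The image was rotated clockwise by a few degrees.

Every shape is tilted by the same angle and the image corners show triangular fill wedges — a whole-image rotation by a non-right angle.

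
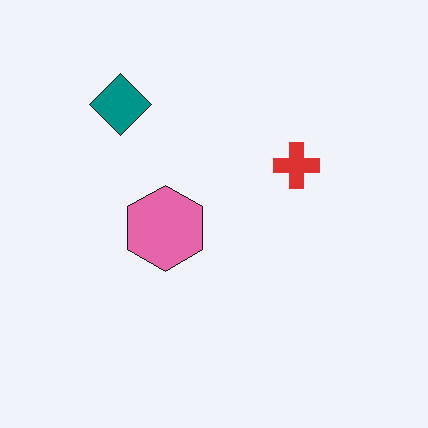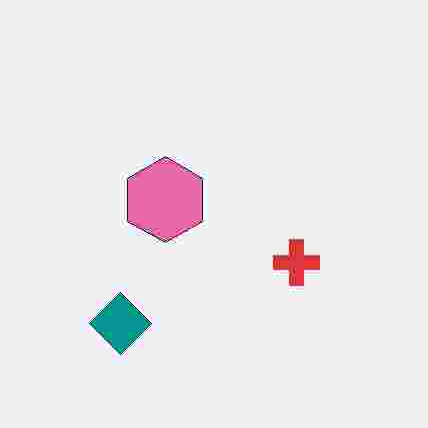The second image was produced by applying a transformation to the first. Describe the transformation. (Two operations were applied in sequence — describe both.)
This is the original image heavily JPEG-compressed with obvious blocking artifacts, then flipped vertically (top ↔ bottom).

Blocky 8×8 compression artifacts appear around shape edges and the flat background shows ringing — characteristic JPEG degradation. The teal diamond is in the top-left of the first image and the bottom-left of the second — shapes on opposite sides of the horizontal midline have swapped in a mirror flip.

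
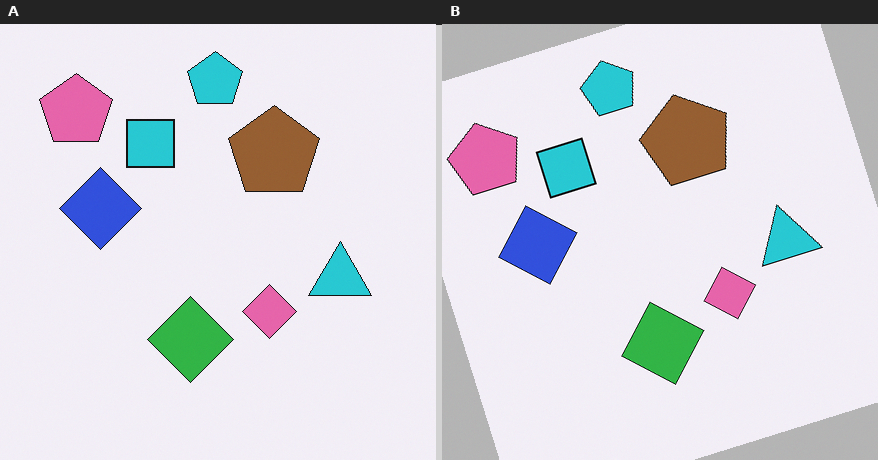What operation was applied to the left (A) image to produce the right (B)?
The right (B) image is the left (A) rotated counter-clockwise by a moderate amount.

Every shape is tilted by the same angle and the image corners show triangular fill wedges — a whole-image rotation by a non-right angle.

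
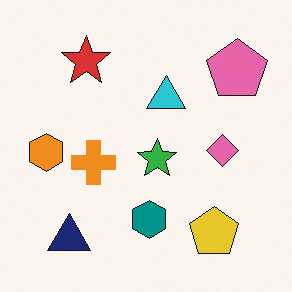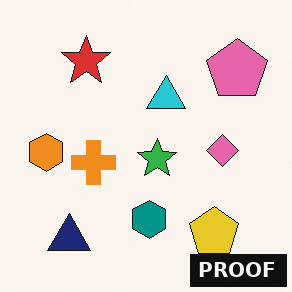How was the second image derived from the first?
The second image is the first watermarked with the text "PROOF" in the lower-right corner.

A dark label reading "PROOF" appears in the lower-right corner.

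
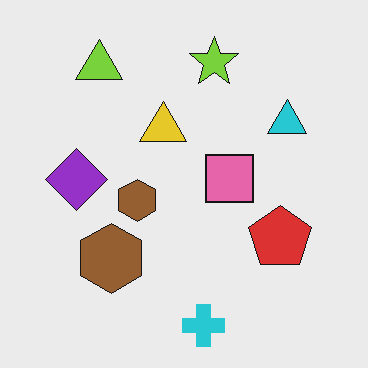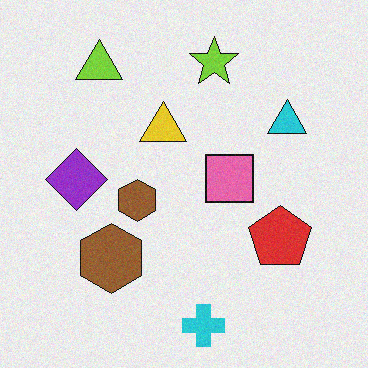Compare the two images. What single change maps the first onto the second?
Degraded with a light layer of grain.

Random speckle covers the whole image, including the flat background.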